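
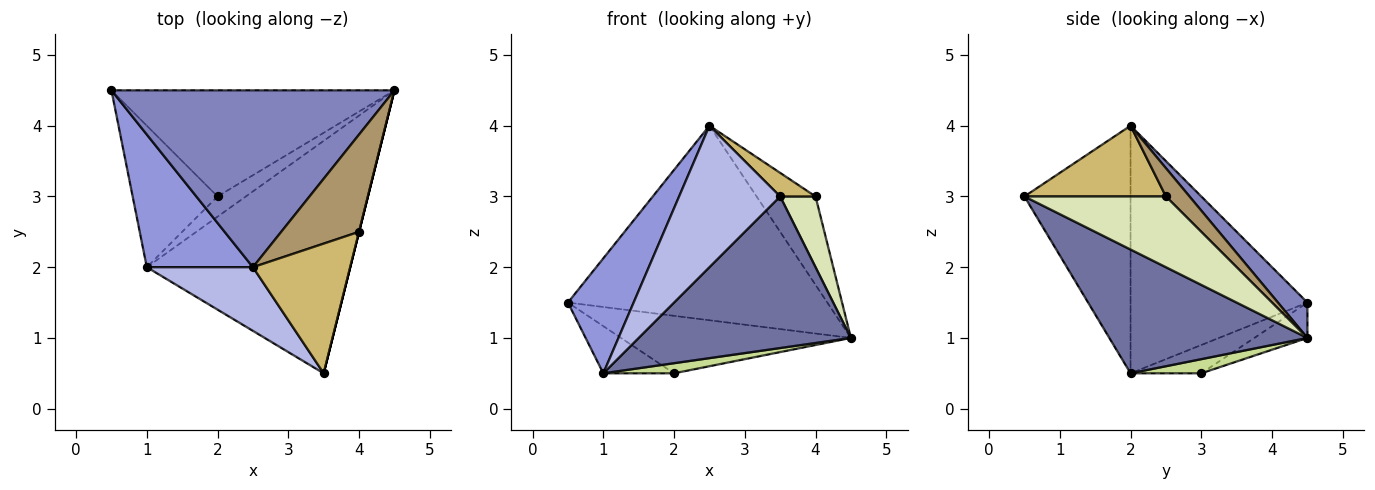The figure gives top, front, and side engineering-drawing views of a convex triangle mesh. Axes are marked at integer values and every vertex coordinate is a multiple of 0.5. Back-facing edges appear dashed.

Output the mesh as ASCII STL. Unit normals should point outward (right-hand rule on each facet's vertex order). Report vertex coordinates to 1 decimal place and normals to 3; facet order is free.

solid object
 facet normal 0.454 -0.487 -0.746
  outer loop
   vertex 1.0 2.0 0.5
   vertex 4.5 4.5 1.0
   vertex 3.5 0.5 3.0
  endloop
 endfacet
 facet normal 0.084 0.737 0.670
  outer loop
   vertex 2.5 2.0 4.0
   vertex 4.5 4.5 1.0
   vertex 0.5 4.5 1.5
  endloop
 endfacet
 facet normal -0.870 -0.323 0.373
  outer loop
   vertex 2.5 2.0 4.0
   vertex 0.5 4.5 1.5
   vertex 1.0 2.0 0.5
  endloop
 endfacet
 facet normal -0.692 -0.659 0.296
  outer loop
   vertex 2.5 2.0 4.0
   vertex 1.0 2.0 0.5
   vertex 3.5 0.5 3.0
  endloop
 endfacet
 facet normal -0.109 0.473 -0.874
  outer loop
   vertex 2.0 3.0 0.5
   vertex 0.5 4.5 1.5
   vertex 4.5 4.5 1.0
  endloop
 endfacet
 facet normal -0.302 0.302 -0.905
  outer loop
   vertex 2.0 3.0 0.5
   vertex 1.0 2.0 0.5
   vertex 0.5 4.5 1.5
  endloop
 endfacet
 facet normal 0.408 -0.408 -0.816
  outer loop
   vertex 2.0 3.0 0.5
   vertex 4.5 4.5 1.0
   vertex 1.0 2.0 0.5
  endloop
 endfacet
 facet normal 0.970 -0.243 0.000
  outer loop
   vertex 4.0 2.5 3.0
   vertex 3.5 0.5 3.0
   vertex 4.5 4.5 1.0
  endloop
 endfacet
 facet normal 0.260 0.650 0.715
  outer loop
   vertex 4.0 2.5 3.0
   vertex 4.5 4.5 1.0
   vertex 2.5 2.0 4.0
  endloop
 endfacet
 facet normal 0.582 -0.145 0.800
  outer loop
   vertex 4.0 2.5 3.0
   vertex 2.5 2.0 4.0
   vertex 3.5 0.5 3.0
  endloop
 endfacet
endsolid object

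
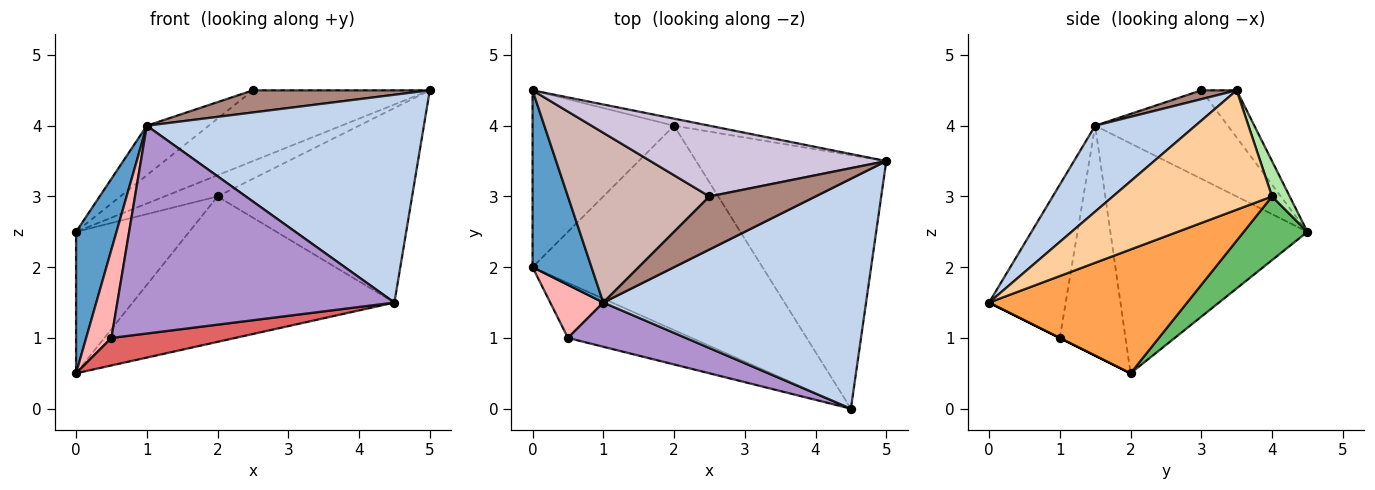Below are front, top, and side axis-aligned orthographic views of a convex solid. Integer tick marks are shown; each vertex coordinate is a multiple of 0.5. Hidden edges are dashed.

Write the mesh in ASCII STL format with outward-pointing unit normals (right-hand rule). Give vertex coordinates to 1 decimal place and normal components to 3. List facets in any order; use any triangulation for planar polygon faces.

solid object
 facet normal -0.950 -0.195 0.244
  outer loop
   vertex 1.0 1.5 4.0
   vertex 0.0 4.5 2.5
   vertex 0.0 2.0 0.5
  endloop
 endfacet
 facet normal 0.236 -0.652 0.721
  outer loop
   vertex 1.0 1.5 4.0
   vertex 4.5 0.0 1.5
   vertex 5.0 3.5 4.5
  endloop
 endfacet
 facet normal 0.402 0.531 -0.746
  outer loop
   vertex 2.0 4.0 3.0
   vertex 4.5 0.0 1.5
   vertex 0.0 2.0 0.5
  endloop
 endfacet
 facet normal 0.446 0.545 -0.710
  outer loop
   vertex 2.0 4.0 3.0
   vertex 5.0 3.5 4.5
   vertex 4.5 0.0 1.5
  endloop
 endfacet
 facet normal 0.332 0.589 -0.737
  outer loop
   vertex 2.0 4.0 3.0
   vertex 0.0 2.0 0.5
   vertex 0.0 4.5 2.5
  endloop
 endfacet
 facet normal 0.302 0.905 -0.302
  outer loop
   vertex 2.0 4.0 3.0
   vertex 0.0 4.5 2.5
   vertex 5.0 3.5 4.5
  endloop
 endfacet
 facet normal 0.000 -0.447 -0.894
  outer loop
   vertex 0.5 1.0 1.0
   vertex 0.0 2.0 0.5
   vertex 4.5 0.0 1.5
  endloop
 endfacet
 facet normal -0.912 -0.351 0.211
  outer loop
   vertex 0.5 1.0 1.0
   vertex 1.0 1.5 4.0
   vertex 0.0 2.0 0.5
  endloop
 endfacet
 facet normal -0.261 -0.944 0.201
  outer loop
   vertex 0.5 1.0 1.0
   vertex 4.5 0.0 1.5
   vertex 1.0 1.5 4.0
  endloop
 endfacet
 facet normal -0.140 0.700 0.700
  outer loop
   vertex 2.5 3.0 4.5
   vertex 5.0 3.5 4.5
   vertex 0.0 4.5 2.5
  endloop
 endfacet
 facet normal 0.077 -0.383 0.920
  outer loop
   vertex 2.5 3.0 4.5
   vertex 1.0 1.5 4.0
   vertex 5.0 3.5 4.5
  endloop
 endfacet
 facet normal -0.514 0.240 0.823
  outer loop
   vertex 2.5 3.0 4.5
   vertex 0.0 4.5 2.5
   vertex 1.0 1.5 4.0
  endloop
 endfacet
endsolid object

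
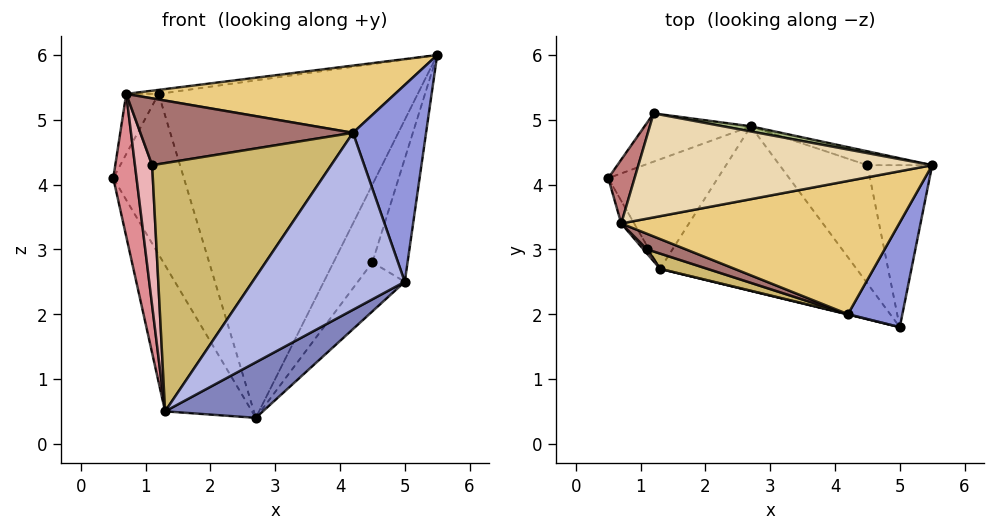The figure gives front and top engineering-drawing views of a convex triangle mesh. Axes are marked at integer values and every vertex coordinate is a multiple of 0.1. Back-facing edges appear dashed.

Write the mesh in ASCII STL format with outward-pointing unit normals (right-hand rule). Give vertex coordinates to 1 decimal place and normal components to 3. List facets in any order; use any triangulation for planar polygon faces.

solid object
 facet normal -0.793 0.488 -0.366
  outer loop
   vertex 1.3 2.7 0.5
   vertex 0.5 4.1 4.1
   vertex 2.7 4.9 0.4
  endloop
 endfacet
 facet normal 0.398 -0.293 -0.869
  outer loop
   vertex 1.3 2.7 0.5
   vertex 2.7 4.9 0.4
   vertex 5.0 1.8 2.5
  endloop
 endfacet
 facet normal 0.749 -0.585 0.311
  outer loop
   vertex 4.2 2.0 4.8
   vertex 5.0 1.8 2.5
   vertex 5.5 4.3 6.0
  endloop
 endfacet
 facet normal -0.237 -0.971 0.002
  outer loop
   vertex 4.2 2.0 4.8
   vertex 1.3 2.7 0.5
   vertex 5.0 1.8 2.5
  endloop
 endfacet
 facet normal -0.640 0.736 -0.221
  outer loop
   vertex 1.2 5.1 5.4
   vertex 2.7 4.9 0.4
   vertex 0.5 4.1 4.1
  endloop
 endfacet
 facet normal 0.181 0.983 0.015
  outer loop
   vertex 1.2 5.1 5.4
   vertex 5.5 4.3 6.0
   vertex 2.7 4.9 0.4
  endloop
 endfacet
 facet normal 0.931 0.221 -0.291
  outer loop
   vertex 4.5 4.3 2.8
   vertex 5.5 4.3 6.0
   vertex 5.0 1.8 2.5
  endloop
 endfacet
 facet normal 0.490 0.858 -0.153
  outer loop
   vertex 4.5 4.3 2.8
   vertex 2.7 4.9 0.4
   vertex 5.5 4.3 6.0
  endloop
 endfacet
 facet normal 0.806 0.227 -0.547
  outer loop
   vertex 4.5 4.3 2.8
   vertex 5.0 1.8 2.5
   vertex 2.7 4.9 0.4
  endloop
 endfacet
 facet normal -0.315 -0.947 0.058
  outer loop
   vertex 1.1 3.0 4.3
   vertex 1.3 2.7 0.5
   vertex 4.2 2.0 4.8
  endloop
 endfacet
 facet normal -0.027 -0.450 0.892
  outer loop
   vertex 0.7 3.4 5.4
   vertex 4.2 2.0 4.8
   vertex 5.5 4.3 6.0
  endloop
 endfacet
 facet normal -0.131 0.039 0.991
  outer loop
   vertex 0.7 3.4 5.4
   vertex 5.5 4.3 6.0
   vertex 1.2 5.1 5.4
  endloop
 endfacet
 facet normal -0.331 -0.919 0.214
  outer loop
   vertex 0.7 3.4 5.4
   vertex 1.1 3.0 4.3
   vertex 4.2 2.0 4.8
  endloop
 endfacet
 facet normal -0.919 0.270 0.287
  outer loop
   vertex 0.7 3.4 5.4
   vertex 1.2 5.1 5.4
   vertex 0.5 4.1 4.1
  endloop
 endfacet
 facet normal -0.925 -0.375 -0.060
  outer loop
   vertex 0.7 3.4 5.4
   vertex 0.5 4.1 4.1
   vertex 1.3 2.7 0.5
  endloop
 endfacet
 facet normal -0.675 -0.737 0.023
  outer loop
   vertex 0.7 3.4 5.4
   vertex 1.3 2.7 0.5
   vertex 1.1 3.0 4.3
  endloop
 endfacet
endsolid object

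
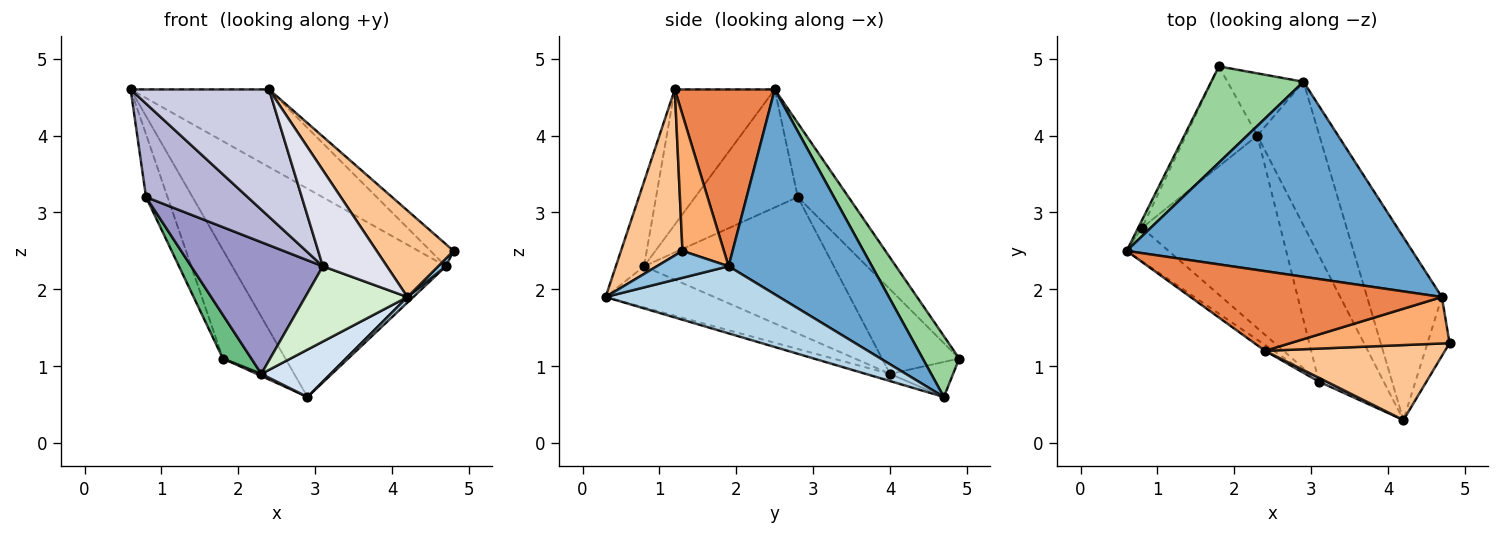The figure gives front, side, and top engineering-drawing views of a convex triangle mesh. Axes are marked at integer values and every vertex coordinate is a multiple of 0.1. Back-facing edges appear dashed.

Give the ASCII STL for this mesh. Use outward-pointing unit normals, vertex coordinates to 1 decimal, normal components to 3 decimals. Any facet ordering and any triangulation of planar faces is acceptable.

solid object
 facet normal 0.440 0.656 0.614
  outer loop
   vertex 4.7 1.9 2.3
   vertex 2.9 4.7 0.6
   vertex 0.6 2.5 4.6
  endloop
 endfacet
 facet normal 0.770 -0.083 -0.633
  outer loop
   vertex 4.7 1.9 2.3
   vertex 4.8 1.3 2.5
   vertex 4.2 0.3 1.9
  endloop
 endfacet
 facet normal 0.668 -0.023 -0.744
  outer loop
   vertex 4.7 1.9 2.3
   vertex 4.2 0.3 1.9
   vertex 2.9 4.7 0.6
  endloop
 endfacet
 facet normal -0.109 -0.311 -0.944
  outer loop
   vertex 2.3 4.0 0.9
   vertex 2.9 4.7 0.6
   vertex 4.2 0.3 1.9
  endloop
 endfacet
 facet normal 0.450 0.623 0.640
  outer loop
   vertex 2.4 1.2 4.6
   vertex 4.7 1.9 2.3
   vertex 0.6 2.5 4.6
  endloop
 endfacet
 facet normal 0.611 0.340 0.715
  outer loop
   vertex 2.4 1.2 4.6
   vertex 4.8 1.3 2.5
   vertex 4.7 1.9 2.3
  endloop
 endfacet
 facet normal 0.517 -0.647 0.560
  outer loop
   vertex 2.4 1.2 4.6
   vertex 4.2 0.3 1.9
   vertex 4.8 1.3 2.5
  endloop
 endfacet
 facet normal -0.418 -0.031 -0.908
  outer loop
   vertex 1.8 4.9 1.1
   vertex 2.9 4.7 0.6
   vertex 2.3 4.0 0.9
  endloop
 endfacet
 facet normal -0.736 -0.271 -0.621
  outer loop
   vertex 1.8 4.9 1.1
   vertex 2.3 4.0 0.9
   vertex 0.8 2.8 3.2
  endloop
 endfacet
 facet normal 0.401 0.686 0.608
  outer loop
   vertex 1.8 4.9 1.1
   vertex 0.6 2.5 4.6
   vertex 2.9 4.7 0.6
  endloop
 endfacet
 facet normal -0.920 0.390 -0.048
  outer loop
   vertex 1.8 4.9 1.1
   vertex 0.8 2.8 3.2
   vertex 0.6 2.5 4.6
  endloop
 endfacet
 facet normal -0.479 -0.450 -0.754
  outer loop
   vertex 3.1 0.8 2.3
   vertex 2.3 4.0 0.9
   vertex 4.2 0.3 1.9
  endloop
 endfacet
 facet normal -0.631 -0.438 -0.640
  outer loop
   vertex 3.1 0.8 2.3
   vertex 0.8 2.8 3.2
   vertex 2.3 4.0 0.9
  endloop
 endfacet
 facet normal -0.689 -0.682 -0.245
  outer loop
   vertex 3.1 0.8 2.3
   vertex 0.6 2.5 4.6
   vertex 0.8 2.8 3.2
  endloop
 endfacet
 facet normal -0.585 -0.810 -0.037
  outer loop
   vertex 3.1 0.8 2.3
   vertex 2.4 1.2 4.6
   vertex 0.6 2.5 4.6
  endloop
 endfacet
 facet normal -0.402 -0.915 0.037
  outer loop
   vertex 3.1 0.8 2.3
   vertex 4.2 0.3 1.9
   vertex 2.4 1.2 4.6
  endloop
 endfacet
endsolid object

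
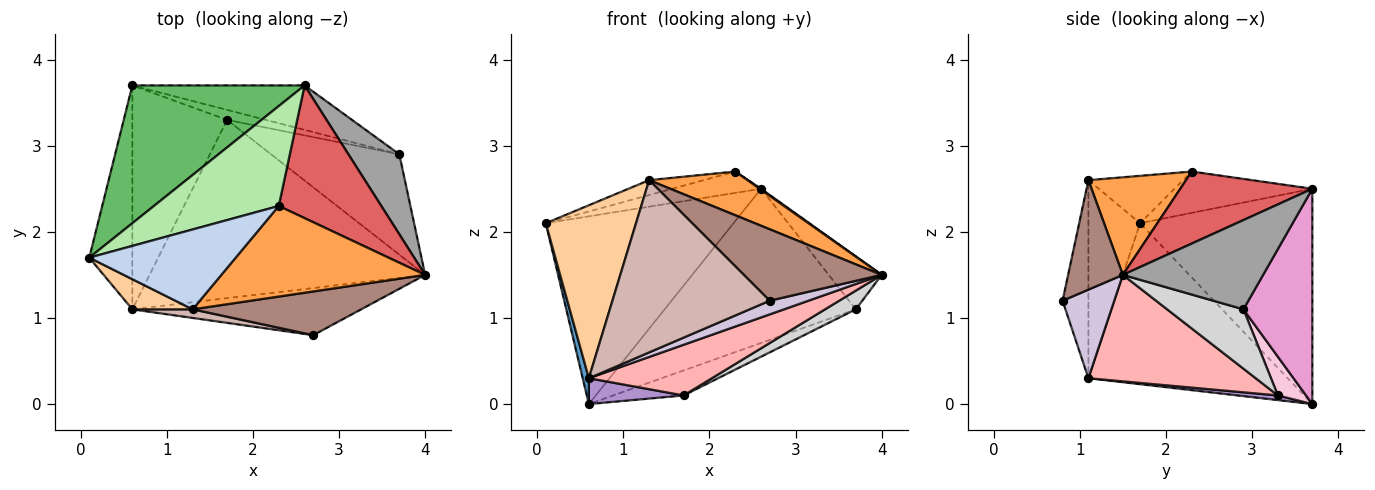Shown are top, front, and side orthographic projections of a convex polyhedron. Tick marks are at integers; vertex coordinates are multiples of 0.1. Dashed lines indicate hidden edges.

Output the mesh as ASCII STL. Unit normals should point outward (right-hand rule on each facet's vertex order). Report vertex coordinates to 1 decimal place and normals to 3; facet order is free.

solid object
 facet normal -0.966 -0.030 -0.258
  outer loop
   vertex 0.6 1.1 0.3
   vertex 0.1 1.7 2.1
   vertex 0.6 3.7 0.0
  endloop
 endfacet
 facet normal -0.303 0.175 0.937
  outer loop
   vertex 1.3 1.1 2.6
   vertex 2.3 2.3 2.7
   vertex 0.1 1.7 2.1
  endloop
 endfacet
 facet normal 0.396 -0.399 0.827
  outer loop
   vertex 1.3 1.1 2.6
   vertex 4.0 1.5 1.5
   vertex 2.3 2.3 2.7
  endloop
 endfacet
 facet normal -0.491 -0.858 0.150
  outer loop
   vertex 1.3 1.1 2.6
   vertex 0.1 1.7 2.1
   vertex 0.6 1.1 0.3
  endloop
 endfacet
 facet normal -0.595 0.648 0.476
  outer loop
   vertex 2.6 3.7 2.5
   vertex 0.6 3.7 0.0
   vertex 0.1 1.7 2.1
  endloop
 endfacet
 facet normal -0.308 0.199 0.930
  outer loop
   vertex 2.6 3.7 2.5
   vertex 0.1 1.7 2.1
   vertex 2.3 2.3 2.7
  endloop
 endfacet
 facet normal 0.575 -0.006 0.818
  outer loop
   vertex 2.6 3.7 2.5
   vertex 2.3 2.3 2.7
   vertex 4.0 1.5 1.5
  endloop
 endfacet
 facet normal 0.348 -0.256 -0.902
  outer loop
   vertex 1.7 3.3 0.1
   vertex 4.0 1.5 1.5
   vertex 0.6 1.1 0.3
  endloop
 endfacet
 facet normal 0.049 -0.114 -0.992
  outer loop
   vertex 1.7 3.3 0.1
   vertex 0.6 1.1 0.3
   vertex 0.6 3.7 0.0
  endloop
 endfacet
 facet normal 0.348 -0.261 -0.900
  outer loop
   vertex 2.7 0.8 1.2
   vertex 0.6 1.1 0.3
   vertex 4.0 1.5 1.5
  endloop
 endfacet
 facet normal 0.321 -0.808 0.494
  outer loop
   vertex 2.7 0.8 1.2
   vertex 4.0 1.5 1.5
   vertex 1.3 1.1 2.6
  endloop
 endfacet
 facet normal -0.162 -0.986 0.049
  outer loop
   vertex 2.7 0.8 1.2
   vertex 1.3 1.1 2.6
   vertex 0.6 1.1 0.3
  endloop
 endfacet
 facet normal 0.327 0.908 -0.262
  outer loop
   vertex 3.7 2.9 1.1
   vertex 0.6 3.7 0.0
   vertex 2.6 3.7 2.5
  endloop
 endfacet
 facet normal 0.348 0.870 -0.348
  outer loop
   vertex 3.7 2.9 1.1
   vertex 1.7 3.3 0.1
   vertex 0.6 3.7 0.0
  endloop
 endfacet
 facet normal 0.826 0.311 0.471
  outer loop
   vertex 3.7 2.9 1.1
   vertex 2.6 3.7 2.5
   vertex 4.0 1.5 1.5
  endloop
 endfacet
 facet normal 0.414 -0.167 -0.895
  outer loop
   vertex 3.7 2.9 1.1
   vertex 4.0 1.5 1.5
   vertex 1.7 3.3 0.1
  endloop
 endfacet
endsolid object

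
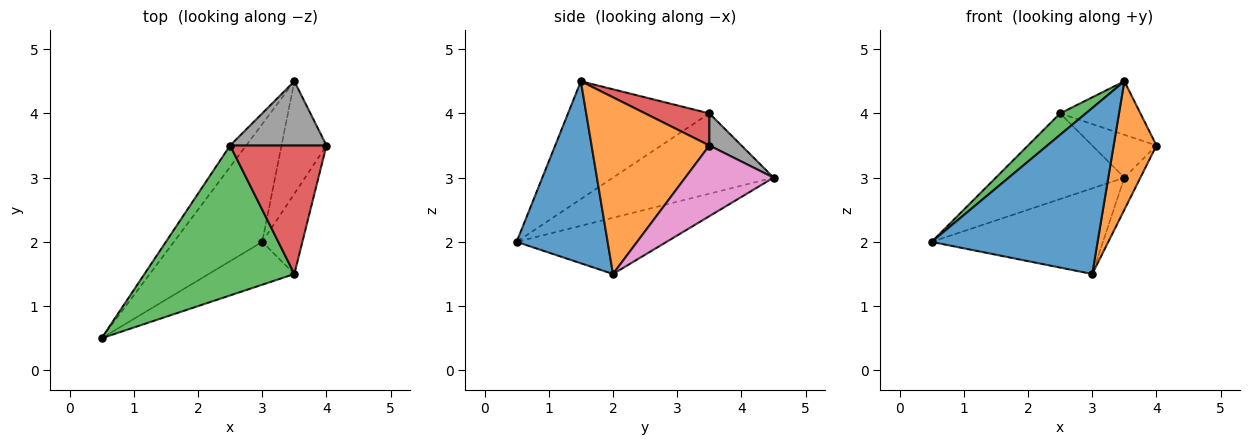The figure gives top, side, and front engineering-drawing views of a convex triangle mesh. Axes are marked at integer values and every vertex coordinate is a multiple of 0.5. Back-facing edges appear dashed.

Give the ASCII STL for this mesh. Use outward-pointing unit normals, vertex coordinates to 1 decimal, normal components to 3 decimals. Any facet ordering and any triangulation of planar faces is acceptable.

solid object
 facet normal 0.469 -0.855 -0.221
  outer loop
   vertex 3.0 2.0 1.5
   vertex 3.5 1.5 4.5
   vertex 0.5 0.5 2.0
  endloop
 endfacet
 facet normal 0.919 -0.334 -0.209
  outer loop
   vertex 3.0 2.0 1.5
   vertex 4.0 3.5 3.5
   vertex 3.5 1.5 4.5
  endloop
 endfacet
 facet normal -0.614 -0.112 0.781
  outer loop
   vertex 2.5 3.5 4.0
   vertex 0.5 0.5 2.0
   vertex 3.5 1.5 4.5
  endloop
 endfacet
 facet normal 0.294 0.368 0.882
  outer loop
   vertex 2.5 3.5 4.0
   vertex 3.5 1.5 4.5
   vertex 4.0 3.5 3.5
  endloop
 endfacet
 facet normal -0.458 0.523 -0.719
  outer loop
   vertex 3.5 4.5 3.0
   vertex 3.0 2.0 1.5
   vertex 0.5 0.5 2.0
  endloop
 endfacet
 facet normal -0.772 0.617 -0.154
  outer loop
   vertex 3.5 4.5 3.0
   vertex 0.5 0.5 2.0
   vertex 2.5 3.5 4.0
  endloop
 endfacet
 facet normal 0.834 0.152 -0.531
  outer loop
   vertex 3.5 4.5 3.0
   vertex 4.0 3.5 3.5
   vertex 3.0 2.0 1.5
  endloop
 endfacet
 facet normal 0.267 0.535 0.802
  outer loop
   vertex 3.5 4.5 3.0
   vertex 2.5 3.5 4.0
   vertex 4.0 3.5 3.5
  endloop
 endfacet
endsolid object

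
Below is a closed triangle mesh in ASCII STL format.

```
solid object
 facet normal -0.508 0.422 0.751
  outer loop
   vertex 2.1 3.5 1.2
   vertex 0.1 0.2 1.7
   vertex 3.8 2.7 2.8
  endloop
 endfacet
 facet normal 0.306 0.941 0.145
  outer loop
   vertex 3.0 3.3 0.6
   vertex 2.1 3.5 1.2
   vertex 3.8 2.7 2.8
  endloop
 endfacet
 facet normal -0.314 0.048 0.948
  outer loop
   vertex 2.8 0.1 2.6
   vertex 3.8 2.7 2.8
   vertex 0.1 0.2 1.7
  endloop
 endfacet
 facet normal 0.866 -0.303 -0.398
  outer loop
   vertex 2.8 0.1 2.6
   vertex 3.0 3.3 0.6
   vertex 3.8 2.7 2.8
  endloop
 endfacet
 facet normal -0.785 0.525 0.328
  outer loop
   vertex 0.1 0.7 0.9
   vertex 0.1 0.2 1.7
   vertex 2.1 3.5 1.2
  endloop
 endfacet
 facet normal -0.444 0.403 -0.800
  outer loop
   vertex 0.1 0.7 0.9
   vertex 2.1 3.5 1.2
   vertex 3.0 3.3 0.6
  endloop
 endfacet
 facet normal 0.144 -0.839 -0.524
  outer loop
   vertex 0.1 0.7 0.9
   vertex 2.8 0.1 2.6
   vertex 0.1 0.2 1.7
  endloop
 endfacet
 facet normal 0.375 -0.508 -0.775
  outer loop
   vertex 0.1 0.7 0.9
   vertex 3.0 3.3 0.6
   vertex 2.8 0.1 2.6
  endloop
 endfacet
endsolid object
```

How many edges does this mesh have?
12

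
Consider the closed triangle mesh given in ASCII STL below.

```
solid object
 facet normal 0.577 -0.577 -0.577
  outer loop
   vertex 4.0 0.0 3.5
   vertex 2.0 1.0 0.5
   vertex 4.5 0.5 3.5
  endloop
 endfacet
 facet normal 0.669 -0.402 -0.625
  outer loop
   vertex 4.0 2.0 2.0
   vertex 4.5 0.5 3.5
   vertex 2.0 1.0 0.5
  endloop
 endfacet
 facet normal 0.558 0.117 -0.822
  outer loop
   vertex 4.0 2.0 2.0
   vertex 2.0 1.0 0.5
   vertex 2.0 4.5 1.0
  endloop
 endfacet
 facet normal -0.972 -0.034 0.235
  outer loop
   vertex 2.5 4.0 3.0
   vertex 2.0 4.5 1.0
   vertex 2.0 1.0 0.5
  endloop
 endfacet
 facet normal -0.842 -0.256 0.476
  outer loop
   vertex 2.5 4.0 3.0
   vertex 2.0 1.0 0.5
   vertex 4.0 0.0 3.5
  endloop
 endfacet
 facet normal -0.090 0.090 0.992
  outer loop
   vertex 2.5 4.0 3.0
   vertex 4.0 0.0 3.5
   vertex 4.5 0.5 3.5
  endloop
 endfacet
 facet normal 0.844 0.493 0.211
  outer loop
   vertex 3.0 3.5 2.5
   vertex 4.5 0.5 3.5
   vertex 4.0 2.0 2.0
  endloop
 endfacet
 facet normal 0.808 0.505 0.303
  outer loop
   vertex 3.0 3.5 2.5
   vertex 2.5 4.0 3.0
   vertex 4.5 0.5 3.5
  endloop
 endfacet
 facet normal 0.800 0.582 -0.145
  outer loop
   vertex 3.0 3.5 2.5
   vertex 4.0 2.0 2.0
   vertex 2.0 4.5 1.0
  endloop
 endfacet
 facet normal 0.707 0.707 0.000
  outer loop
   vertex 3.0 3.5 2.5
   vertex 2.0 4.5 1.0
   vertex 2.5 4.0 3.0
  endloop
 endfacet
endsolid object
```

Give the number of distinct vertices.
7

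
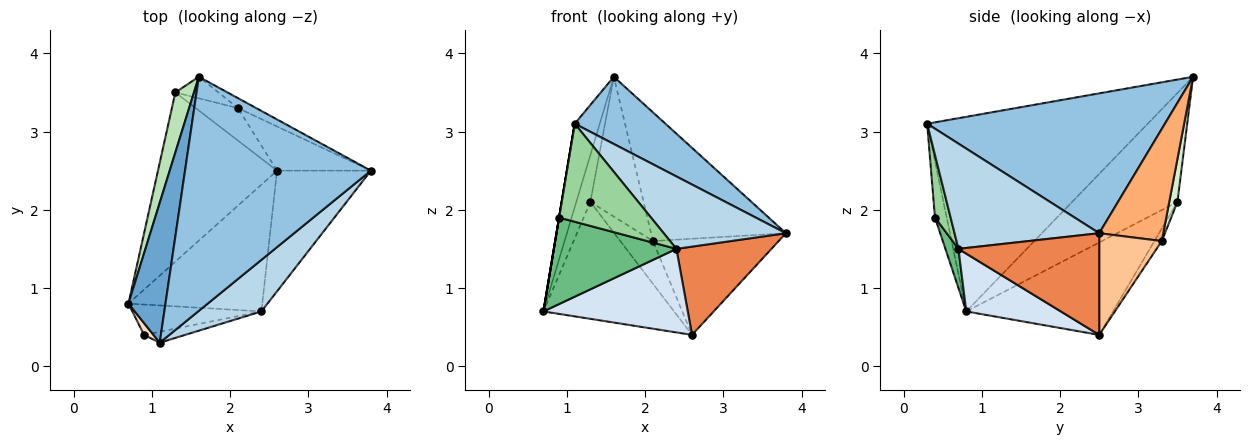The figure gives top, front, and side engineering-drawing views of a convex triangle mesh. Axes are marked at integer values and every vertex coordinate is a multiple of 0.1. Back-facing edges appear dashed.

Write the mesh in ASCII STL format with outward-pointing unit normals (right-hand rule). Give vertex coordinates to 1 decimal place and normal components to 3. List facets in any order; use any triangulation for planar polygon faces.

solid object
 facet normal -0.976 0.111 0.186
  outer loop
   vertex 1.1 0.3 3.1
   vertex 1.6 3.7 3.7
   vertex 0.7 0.8 0.7
  endloop
 endfacet
 facet normal 0.586 -0.224 0.779
  outer loop
   vertex 1.1 0.3 3.1
   vertex 3.8 2.5 1.7
   vertex 1.6 3.7 3.7
  endloop
 endfacet
 facet normal 0.694 -0.586 0.417
  outer loop
   vertex 2.4 0.7 1.5
   vertex 3.8 2.5 1.7
   vertex 1.1 0.3 3.1
  endloop
 endfacet
 facet normal 0.339 -0.518 -0.785
  outer loop
   vertex 2.4 0.7 1.5
   vertex 0.7 0.8 0.7
   vertex 2.6 2.5 0.4
  endloop
 endfacet
 facet normal 0.658 -0.444 -0.608
  outer loop
   vertex 2.4 0.7 1.5
   vertex 2.6 2.5 0.4
   vertex 3.8 2.5 1.7
  endloop
 endfacet
 facet normal 0.428 0.901 -0.070
  outer loop
   vertex 2.1 3.3 1.6
   vertex 1.6 3.7 3.7
   vertex 3.8 2.5 1.7
  endloop
 endfacet
 facet normal 0.412 0.828 -0.380
  outer loop
   vertex 2.1 3.3 1.6
   vertex 3.8 2.5 1.7
   vertex 2.6 2.5 0.4
  endloop
 endfacet
 facet normal -0.986 0.000 0.164
  outer loop
   vertex 0.9 0.4 1.9
   vertex 1.1 0.3 3.1
   vertex 0.7 0.8 0.7
  endloop
 endfacet
 facet normal 0.100 -0.939 -0.330
  outer loop
   vertex 0.9 0.4 1.9
   vertex 0.7 0.8 0.7
   vertex 2.4 0.7 1.5
  endloop
 endfacet
 facet normal 0.167 -0.980 -0.109
  outer loop
   vertex 0.9 0.4 1.9
   vertex 2.4 0.7 1.5
   vertex 1.1 0.3 3.1
  endloop
 endfacet
 facet normal -0.977 0.131 0.167
  outer loop
   vertex 1.3 3.5 2.1
   vertex 0.7 0.8 0.7
   vertex 1.6 3.7 3.7
  endloop
 endfacet
 facet normal 0.150 0.977 -0.150
  outer loop
   vertex 1.3 3.5 2.1
   vertex 1.6 3.7 3.7
   vertex 2.1 3.3 1.6
  endloop
 endfacet
 facet normal -0.538 0.479 -0.693
  outer loop
   vertex 1.3 3.5 2.1
   vertex 2.6 2.5 0.4
   vertex 0.7 0.8 0.7
  endloop
 endfacet
 facet normal -0.177 0.783 -0.596
  outer loop
   vertex 1.3 3.5 2.1
   vertex 2.1 3.3 1.6
   vertex 2.6 2.5 0.4
  endloop
 endfacet
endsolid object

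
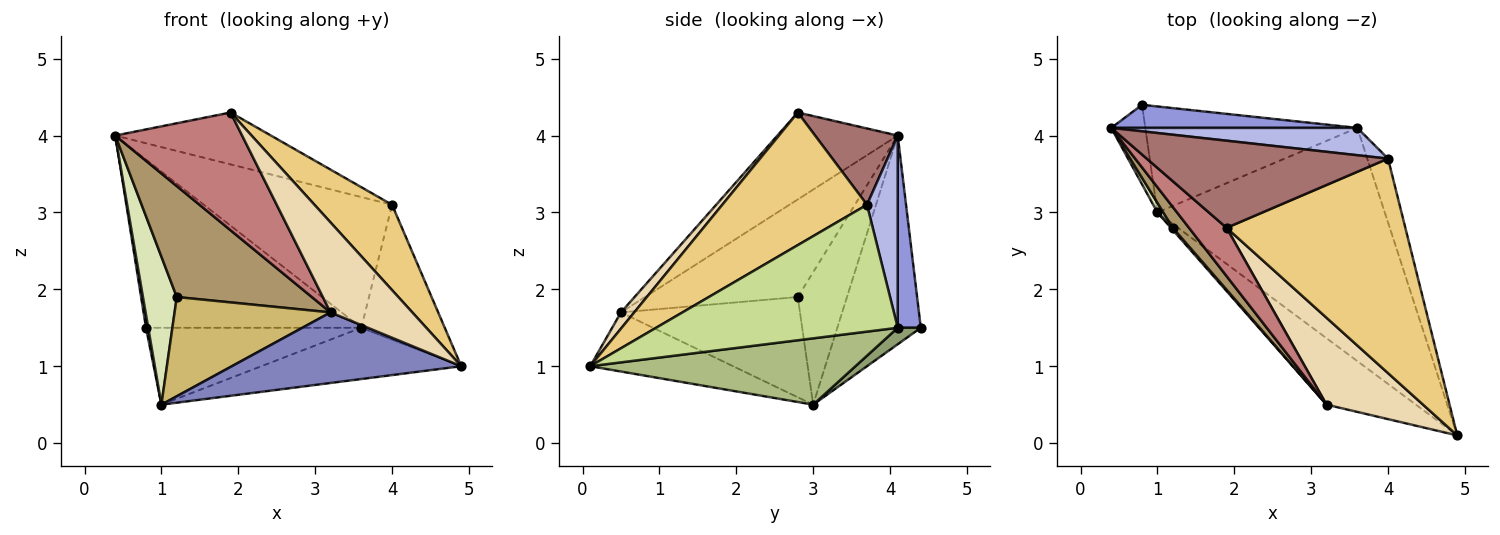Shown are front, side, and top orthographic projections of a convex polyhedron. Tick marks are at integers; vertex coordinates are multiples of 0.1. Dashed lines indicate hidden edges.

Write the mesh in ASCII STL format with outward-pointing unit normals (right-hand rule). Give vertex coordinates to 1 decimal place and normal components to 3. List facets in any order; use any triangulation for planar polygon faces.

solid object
 facet normal -0.987 -0.026 -0.161
  outer loop
   vertex 1.0 3.0 0.5
   vertex 0.4 4.1 4.0
   vertex 0.8 4.4 1.5
  endloop
 endfacet
 facet normal -0.413 -0.663 -0.624
  outer loop
   vertex 3.2 0.5 1.7
   vertex 1.0 3.0 0.5
   vertex 4.9 0.1 1.0
  endloop
 endfacet
 facet normal 0.106 0.985 0.135
  outer loop
   vertex 3.6 4.1 1.5
   vertex 0.8 4.4 1.5
   vertex 0.4 4.1 4.0
  endloop
 endfacet
 facet normal 0.158 0.967 0.202
  outer loop
   vertex 3.6 4.1 1.5
   vertex 0.4 4.1 4.0
   vertex 4.0 3.7 3.1
  endloop
 endfacet
 facet normal 0.063 0.586 -0.808
  outer loop
   vertex 3.6 4.1 1.5
   vertex 1.0 3.0 0.5
   vertex 0.8 4.4 1.5
  endloop
 endfacet
 facet normal 0.274 0.206 -0.939
  outer loop
   vertex 3.6 4.1 1.5
   vertex 4.9 0.1 1.0
   vertex 1.0 3.0 0.5
  endloop
 endfacet
 facet normal 0.934 0.323 -0.153
  outer loop
   vertex 3.6 4.1 1.5
   vertex 4.0 3.7 3.1
   vertex 4.9 0.1 1.0
  endloop
 endfacet
 facet normal -0.823 -0.566 0.037
  outer loop
   vertex 1.2 2.8 1.9
   vertex 0.4 4.1 4.0
   vertex 1.0 3.0 0.5
  endloop
 endfacet
 facet normal -0.743 -0.657 0.124
  outer loop
   vertex 1.2 2.8 1.9
   vertex 3.2 0.5 1.7
   vertex 0.4 4.1 4.0
  endloop
 endfacet
 facet normal -0.754 -0.657 0.014
  outer loop
   vertex 1.2 2.8 1.9
   vertex 1.0 3.0 0.5
   vertex 3.2 0.5 1.7
  endloop
 endfacet
 facet normal 0.568 -0.304 0.765
  outer loop
   vertex 1.9 2.8 4.3
   vertex 4.9 0.1 1.0
   vertex 4.0 3.7 3.1
  endloop
 endfacet
 facet normal 0.116 -0.714 0.690
  outer loop
   vertex 1.9 2.8 4.3
   vertex 3.2 0.5 1.7
   vertex 4.9 0.1 1.0
  endloop
 endfacet
 facet normal 0.262 0.494 0.829
  outer loop
   vertex 1.9 2.8 4.3
   vertex 4.0 3.7 3.1
   vertex 0.4 4.1 4.0
  endloop
 endfacet
 facet normal -0.660 -0.695 0.285
  outer loop
   vertex 1.9 2.8 4.3
   vertex 0.4 4.1 4.0
   vertex 3.2 0.5 1.7
  endloop
 endfacet
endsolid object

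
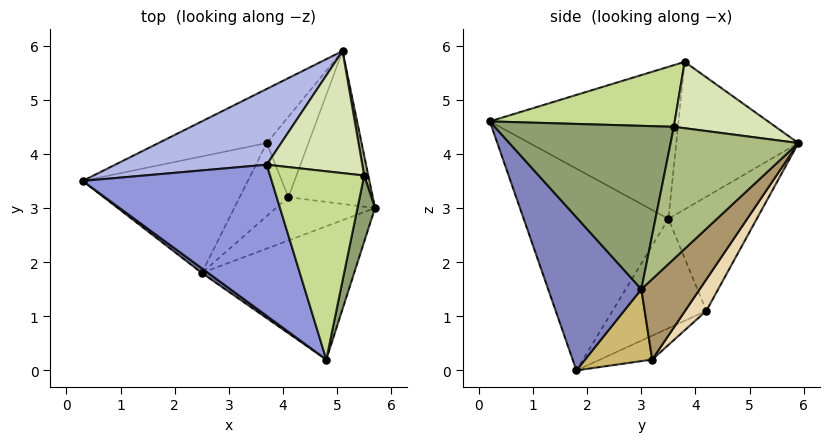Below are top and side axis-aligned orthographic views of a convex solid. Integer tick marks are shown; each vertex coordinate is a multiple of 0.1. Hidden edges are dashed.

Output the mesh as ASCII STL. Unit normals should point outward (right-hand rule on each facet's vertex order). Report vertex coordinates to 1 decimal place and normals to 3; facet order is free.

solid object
 facet normal -0.596 -0.803 0.019
  outer loop
   vertex 2.5 1.8 0.0
   vertex 4.8 0.2 4.6
   vertex 0.3 3.5 2.8
  endloop
 endfacet
 facet normal 0.499 -0.710 -0.497
  outer loop
   vertex 2.5 1.8 0.0
   vertex 5.7 3.0 1.5
   vertex 4.8 0.2 4.6
  endloop
 endfacet
 facet normal -0.576 -0.395 0.716
  outer loop
   vertex 3.7 3.8 5.7
   vertex 0.3 3.5 2.8
   vertex 4.8 0.2 4.6
  endloop
 endfacet
 facet normal -0.499 0.699 0.513
  outer loop
   vertex 3.7 3.8 5.7
   vertex 5.1 5.9 4.2
   vertex 0.3 3.5 2.8
  endloop
 endfacet
 facet normal 0.975 -0.198 0.104
  outer loop
   vertex 5.5 3.6 4.5
   vertex 4.8 0.2 4.6
   vertex 5.7 3.0 1.5
  endloop
 endfacet
 facet normal 0.984 0.175 0.031
  outer loop
   vertex 5.5 3.6 4.5
   vertex 5.7 3.0 1.5
   vertex 5.1 5.9 4.2
  endloop
 endfacet
 facet normal 0.546 -0.088 0.833
  outer loop
   vertex 5.5 3.6 4.5
   vertex 3.7 3.8 5.7
   vertex 4.8 0.2 4.6
  endloop
 endfacet
 facet normal 0.559 0.202 0.804
  outer loop
   vertex 5.5 3.6 4.5
   vertex 5.1 5.9 4.2
   vertex 3.7 3.8 5.7
  endloop
 endfacet
 facet normal 0.535 0.632 -0.561
  outer loop
   vertex 4.1 3.2 0.2
   vertex 5.1 5.9 4.2
   vertex 5.7 3.0 1.5
  endloop
 endfacet
 facet normal 0.514 -0.486 -0.707
  outer loop
   vertex 4.1 3.2 0.2
   vertex 5.7 3.0 1.5
   vertex 2.5 1.8 0.0
  endloop
 endfacet
 facet normal -0.345 0.880 -0.327
  outer loop
   vertex 3.7 4.2 1.1
   vertex 0.3 3.5 2.8
   vertex 5.1 5.9 4.2
  endloop
 endfacet
 facet normal 0.435 0.692 -0.576
  outer loop
   vertex 3.7 4.2 1.1
   vertex 5.1 5.9 4.2
   vertex 4.1 3.2 0.2
  endloop
 endfacet
 facet normal -0.461 0.550 -0.696
  outer loop
   vertex 3.7 4.2 1.1
   vertex 2.5 1.8 0.0
   vertex 0.3 3.5 2.8
  endloop
 endfacet
 facet normal -0.372 0.534 -0.759
  outer loop
   vertex 3.7 4.2 1.1
   vertex 4.1 3.2 0.2
   vertex 2.5 1.8 0.0
  endloop
 endfacet
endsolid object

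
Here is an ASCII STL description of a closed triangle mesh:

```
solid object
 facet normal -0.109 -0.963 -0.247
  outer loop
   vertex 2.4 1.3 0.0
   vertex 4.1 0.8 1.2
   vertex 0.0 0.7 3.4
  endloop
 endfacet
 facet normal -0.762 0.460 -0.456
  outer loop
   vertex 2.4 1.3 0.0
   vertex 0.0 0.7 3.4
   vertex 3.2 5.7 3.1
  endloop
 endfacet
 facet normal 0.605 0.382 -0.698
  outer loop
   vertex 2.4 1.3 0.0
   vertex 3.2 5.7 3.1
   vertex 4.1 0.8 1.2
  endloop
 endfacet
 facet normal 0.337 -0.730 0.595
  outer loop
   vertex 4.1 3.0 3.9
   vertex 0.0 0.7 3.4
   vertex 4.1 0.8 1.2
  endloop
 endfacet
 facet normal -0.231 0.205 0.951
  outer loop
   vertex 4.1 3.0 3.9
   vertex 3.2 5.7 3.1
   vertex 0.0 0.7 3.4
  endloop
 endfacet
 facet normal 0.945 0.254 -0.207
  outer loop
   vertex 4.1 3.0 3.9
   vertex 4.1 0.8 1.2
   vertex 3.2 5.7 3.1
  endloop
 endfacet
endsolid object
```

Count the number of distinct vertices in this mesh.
5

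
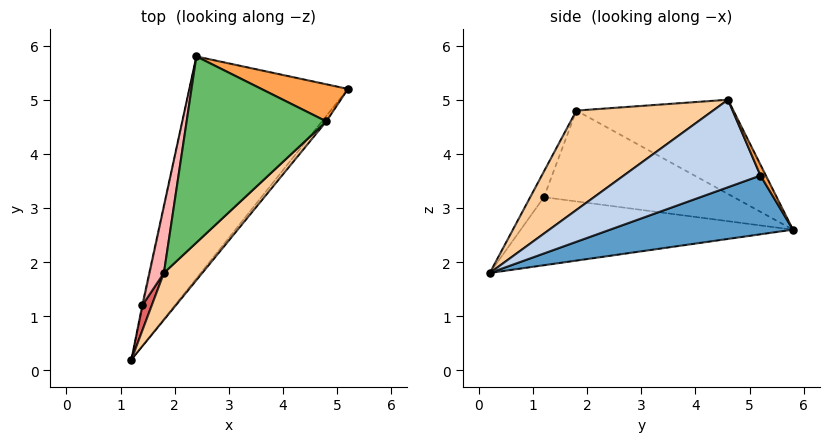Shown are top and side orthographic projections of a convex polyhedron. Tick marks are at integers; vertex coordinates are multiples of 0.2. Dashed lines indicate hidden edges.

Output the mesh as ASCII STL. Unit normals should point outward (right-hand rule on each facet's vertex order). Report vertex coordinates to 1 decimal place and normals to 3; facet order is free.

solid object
 facet normal 0.347 0.059 -0.936
  outer loop
   vertex 2.4 5.8 2.6
   vertex 5.2 5.2 3.6
   vertex 1.2 0.2 1.8
  endloop
 endfacet
 facet normal 0.787 -0.616 -0.039
  outer loop
   vertex 4.8 4.6 5.0
   vertex 1.2 0.2 1.8
   vertex 5.2 5.2 3.6
  endloop
 endfacet
 facet normal 0.051 0.913 0.406
  outer loop
   vertex 4.8 4.6 5.0
   vertex 5.2 5.2 3.6
   vertex 2.4 5.8 2.6
  endloop
 endfacet
 facet normal 0.651 -0.716 0.252
  outer loop
   vertex 1.8 1.8 4.8
   vertex 1.2 0.2 1.8
   vertex 4.8 4.6 5.0
  endloop
 endfacet
 facet normal -0.492 0.475 0.730
  outer loop
   vertex 1.8 1.8 4.8
   vertex 4.8 4.6 5.0
   vertex 2.4 5.8 2.6
  endloop
 endfacet
 facet normal -0.977 0.211 -0.011
  outer loop
   vertex 1.4 1.2 3.2
   vertex 2.4 5.8 2.6
   vertex 1.2 0.2 1.8
  endloop
 endfacet
 facet normal -0.900 -0.284 0.331
  outer loop
   vertex 1.4 1.2 3.2
   vertex 1.2 0.2 1.8
   vertex 1.8 1.8 4.8
  endloop
 endfacet
 facet normal -0.961 0.229 0.154
  outer loop
   vertex 1.4 1.2 3.2
   vertex 1.8 1.8 4.8
   vertex 2.4 5.8 2.6
  endloop
 endfacet
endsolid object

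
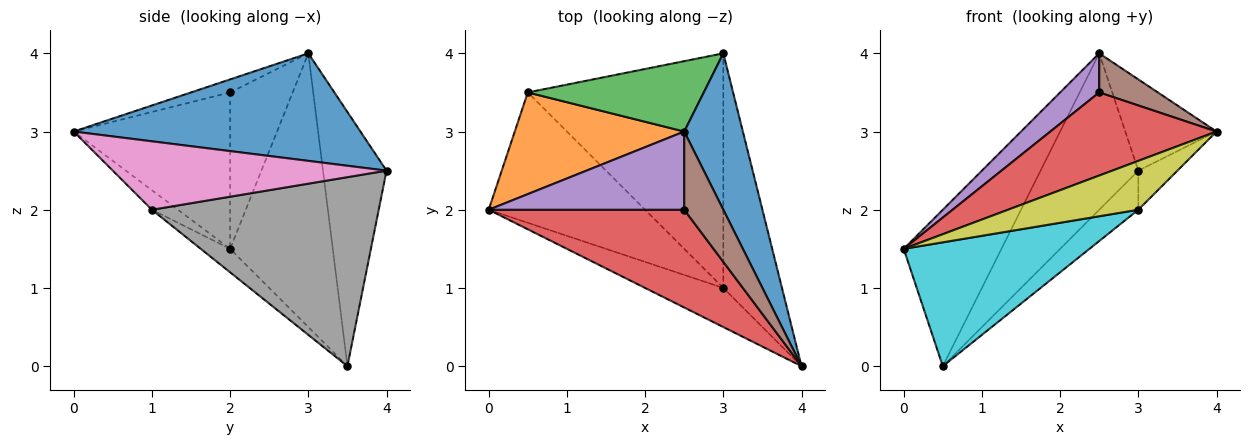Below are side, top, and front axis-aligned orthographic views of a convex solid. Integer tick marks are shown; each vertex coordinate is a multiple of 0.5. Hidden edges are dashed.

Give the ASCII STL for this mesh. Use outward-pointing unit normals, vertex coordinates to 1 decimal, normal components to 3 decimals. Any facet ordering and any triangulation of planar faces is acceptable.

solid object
 facet normal 0.846 0.269 0.461
  outer loop
   vertex 2.5 3.0 4.0
   vertex 4.0 0.0 3.0
   vertex 3.0 4.0 2.5
  endloop
 endfacet
 facet normal -0.661 0.629 0.409
  outer loop
   vertex 0.5 3.5 0.0
   vertex 0.0 2.0 1.5
   vertex 2.5 3.0 4.0
  endloop
 endfacet
 facet normal -0.510 0.784 0.353
  outer loop
   vertex 0.5 3.5 0.0
   vertex 2.5 3.0 4.0
   vertex 3.0 4.0 2.5
  endloop
 endfacet
 facet normal -0.520 -0.553 0.651
  outer loop
   vertex 2.5 2.0 3.5
   vertex 0.0 2.0 1.5
   vertex 4.0 0.0 3.0
  endloop
 endfacet
 facet normal -0.582 -0.364 0.727
  outer loop
   vertex 2.5 2.0 3.5
   vertex 2.5 3.0 4.0
   vertex 0.0 2.0 1.5
  endloop
 endfacet
 facet normal -0.286 -0.429 0.857
  outer loop
   vertex 2.5 2.0 3.5
   vertex 4.0 0.0 3.0
   vertex 2.5 3.0 4.0
  endloop
 endfacet
 facet normal 0.755 0.108 -0.647
  outer loop
   vertex 3.0 1.0 2.0
   vertex 3.0 4.0 2.5
   vertex 4.0 0.0 3.0
  endloop
 endfacet
 facet normal 0.690 0.119 -0.714
  outer loop
   vertex 3.0 1.0 2.0
   vertex 0.5 3.5 0.0
   vertex 3.0 4.0 2.5
  endloop
 endfacet
 facet normal -0.154 -0.772 -0.617
  outer loop
   vertex 3.0 1.0 2.0
   vertex 4.0 0.0 3.0
   vertex 0.0 2.0 1.5
  endloop
 endfacet
 facet normal -0.108 -0.685 -0.721
  outer loop
   vertex 3.0 1.0 2.0
   vertex 0.0 2.0 1.5
   vertex 0.5 3.5 0.0
  endloop
 endfacet
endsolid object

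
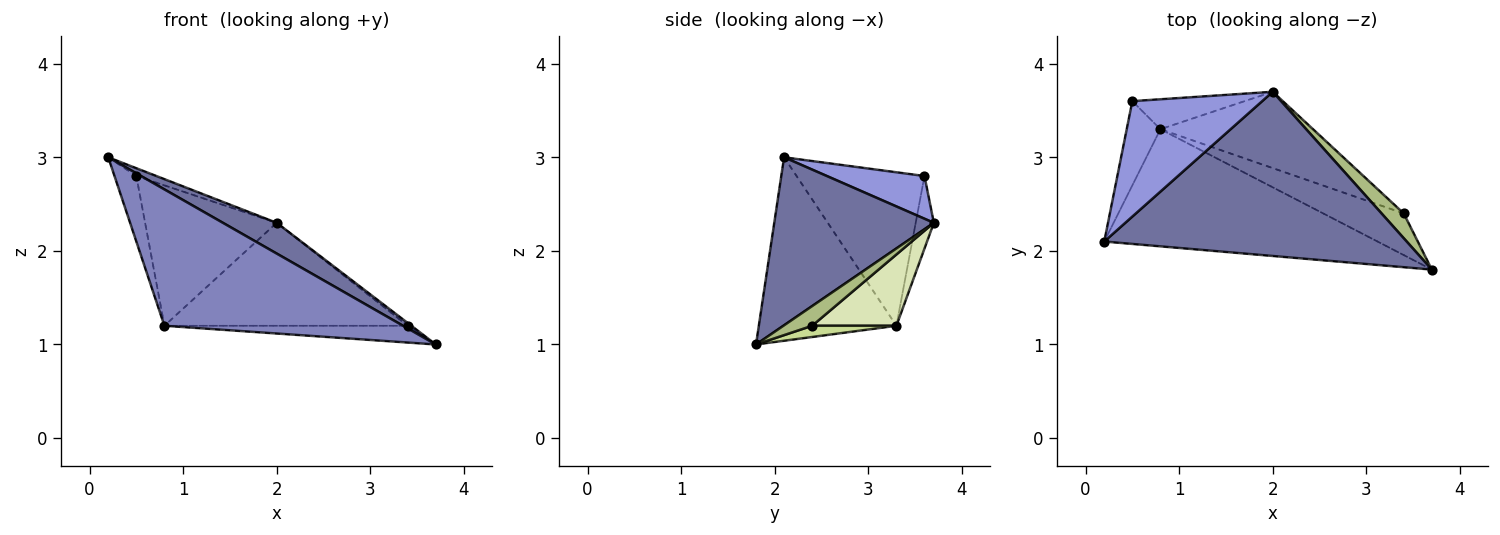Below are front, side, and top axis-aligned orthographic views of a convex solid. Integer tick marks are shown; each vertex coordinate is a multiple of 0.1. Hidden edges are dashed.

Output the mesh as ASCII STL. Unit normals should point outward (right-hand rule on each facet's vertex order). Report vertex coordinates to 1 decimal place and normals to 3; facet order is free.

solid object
 facet normal 0.479 -0.162 0.863
  outer loop
   vertex 2.0 3.7 2.3
   vertex 0.2 2.1 3.0
   vertex 3.7 1.8 1.0
  endloop
 endfacet
 facet normal -0.401 -0.695 -0.597
  outer loop
   vertex 0.8 3.3 1.2
   vertex 3.7 1.8 1.0
   vertex 0.2 2.1 3.0
  endloop
 endfacet
 facet normal 0.312 0.064 0.948
  outer loop
   vertex 0.5 3.6 2.8
   vertex 0.2 2.1 3.0
   vertex 2.0 3.7 2.3
  endloop
 endfacet
 facet normal -0.963 0.164 -0.211
  outer loop
   vertex 0.5 3.6 2.8
   vertex 0.8 3.3 1.2
   vertex 0.2 2.1 3.0
  endloop
 endfacet
 facet normal -0.134 0.969 -0.207
  outer loop
   vertex 0.5 3.6 2.8
   vertex 2.0 3.7 2.3
   vertex 0.8 3.3 1.2
  endloop
 endfacet
 facet normal 0.662 0.083 0.745
  outer loop
   vertex 3.4 2.4 1.2
   vertex 2.0 3.7 2.3
   vertex 3.7 1.8 1.0
  endloop
 endfacet
 facet normal 0.128 0.371 -0.920
  outer loop
   vertex 3.4 2.4 1.2
   vertex 3.7 1.8 1.0
   vertex 0.8 3.3 1.2
  endloop
 endfacet
 facet normal 0.268 0.774 -0.574
  outer loop
   vertex 3.4 2.4 1.2
   vertex 0.8 3.3 1.2
   vertex 2.0 3.7 2.3
  endloop
 endfacet
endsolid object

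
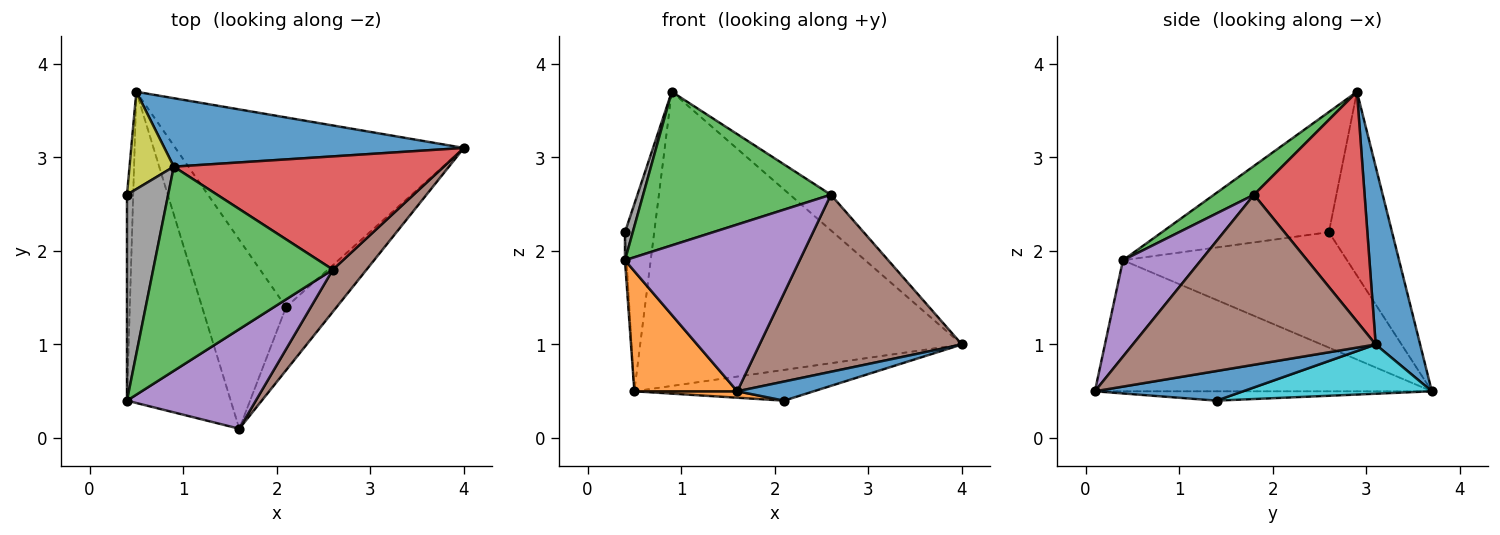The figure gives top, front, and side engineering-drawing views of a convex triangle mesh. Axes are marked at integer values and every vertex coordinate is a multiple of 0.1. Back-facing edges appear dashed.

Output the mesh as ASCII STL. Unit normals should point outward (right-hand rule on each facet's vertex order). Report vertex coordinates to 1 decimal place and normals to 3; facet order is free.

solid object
 facet normal 0.133 0.965 0.225
  outer loop
   vertex 0.9 2.9 3.7
   vertex 4.0 3.1 1.0
   vertex 0.5 3.7 0.5
  endloop
 endfacet
 facet normal -0.762 -0.233 -0.604
  outer loop
   vertex 1.6 0.1 0.5
   vertex 0.4 0.4 1.9
   vertex 0.5 3.7 0.5
  endloop
 endfacet
 facet normal 0.127 -0.596 0.793
  outer loop
   vertex 2.6 1.8 2.6
   vertex 0.9 2.9 3.7
   vertex 0.4 0.4 1.9
  endloop
 endfacet
 facet normal 0.630 0.233 0.741
  outer loop
   vertex 2.6 1.8 2.6
   vertex 4.0 3.1 1.0
   vertex 0.9 2.9 3.7
  endloop
 endfacet
 facet normal 0.358 -0.802 0.479
  outer loop
   vertex 2.6 1.8 2.6
   vertex 0.4 0.4 1.9
   vertex 1.6 0.1 0.5
  endloop
 endfacet
 facet normal 0.760 -0.633 0.151
  outer loop
   vertex 2.6 1.8 2.6
   vertex 1.6 0.1 0.5
   vertex 4.0 3.1 1.0
  endloop
 endfacet
 facet normal -0.999 0.007 -0.054
  outer loop
   vertex 0.4 2.6 2.2
   vertex 0.5 3.7 0.5
   vertex 0.4 0.4 1.9
  endloop
 endfacet
 facet normal -0.945 -0.044 0.324
  outer loop
   vertex 0.4 2.6 2.2
   vertex 0.4 0.4 1.9
   vertex 0.9 2.9 3.7
  endloop
 endfacet
 facet normal -0.887 0.410 0.213
  outer loop
   vertex 0.4 2.6 2.2
   vertex 0.9 2.9 3.7
   vertex 0.5 3.7 0.5
  endloop
 endfacet
 facet normal 0.166 0.158 -0.973
  outer loop
   vertex 2.1 1.4 0.4
   vertex 0.5 3.7 0.5
   vertex 4.0 3.1 1.0
  endloop
 endfacet
 facet normal 0.489 -0.252 -0.835
  outer loop
   vertex 2.1 1.4 0.4
   vertex 4.0 3.1 1.0
   vertex 1.6 0.1 0.5
  endloop
 endfacet
 facet normal -0.111 -0.034 -0.993
  outer loop
   vertex 2.1 1.4 0.4
   vertex 1.6 0.1 0.5
   vertex 0.5 3.7 0.5
  endloop
 endfacet
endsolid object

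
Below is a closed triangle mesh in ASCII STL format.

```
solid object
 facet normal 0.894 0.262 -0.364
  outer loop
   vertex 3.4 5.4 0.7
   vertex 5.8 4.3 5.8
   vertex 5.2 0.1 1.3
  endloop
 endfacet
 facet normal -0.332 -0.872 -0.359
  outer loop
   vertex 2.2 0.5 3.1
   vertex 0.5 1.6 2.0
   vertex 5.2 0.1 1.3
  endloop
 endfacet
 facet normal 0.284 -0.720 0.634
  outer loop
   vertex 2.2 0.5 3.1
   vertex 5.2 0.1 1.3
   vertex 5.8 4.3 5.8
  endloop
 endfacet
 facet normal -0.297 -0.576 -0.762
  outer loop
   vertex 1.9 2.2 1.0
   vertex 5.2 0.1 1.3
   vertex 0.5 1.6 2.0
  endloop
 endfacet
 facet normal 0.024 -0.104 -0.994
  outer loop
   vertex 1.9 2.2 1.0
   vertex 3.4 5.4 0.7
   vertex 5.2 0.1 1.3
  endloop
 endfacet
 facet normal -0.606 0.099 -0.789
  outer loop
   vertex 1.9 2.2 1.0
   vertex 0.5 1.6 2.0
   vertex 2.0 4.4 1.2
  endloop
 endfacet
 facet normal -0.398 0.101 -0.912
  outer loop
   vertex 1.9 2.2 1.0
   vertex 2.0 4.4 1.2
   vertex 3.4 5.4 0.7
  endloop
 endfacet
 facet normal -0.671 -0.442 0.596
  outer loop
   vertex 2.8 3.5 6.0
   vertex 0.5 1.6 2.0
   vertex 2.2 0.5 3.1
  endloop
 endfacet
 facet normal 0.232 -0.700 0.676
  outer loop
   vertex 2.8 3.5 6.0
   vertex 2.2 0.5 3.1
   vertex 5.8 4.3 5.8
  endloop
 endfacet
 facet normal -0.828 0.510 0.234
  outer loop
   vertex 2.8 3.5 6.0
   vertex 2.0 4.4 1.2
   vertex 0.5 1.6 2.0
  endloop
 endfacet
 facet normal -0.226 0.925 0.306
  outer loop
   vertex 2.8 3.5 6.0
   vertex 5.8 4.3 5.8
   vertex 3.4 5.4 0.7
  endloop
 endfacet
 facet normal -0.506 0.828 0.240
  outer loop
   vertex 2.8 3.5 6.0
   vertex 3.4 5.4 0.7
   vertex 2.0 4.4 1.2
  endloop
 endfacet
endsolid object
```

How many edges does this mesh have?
18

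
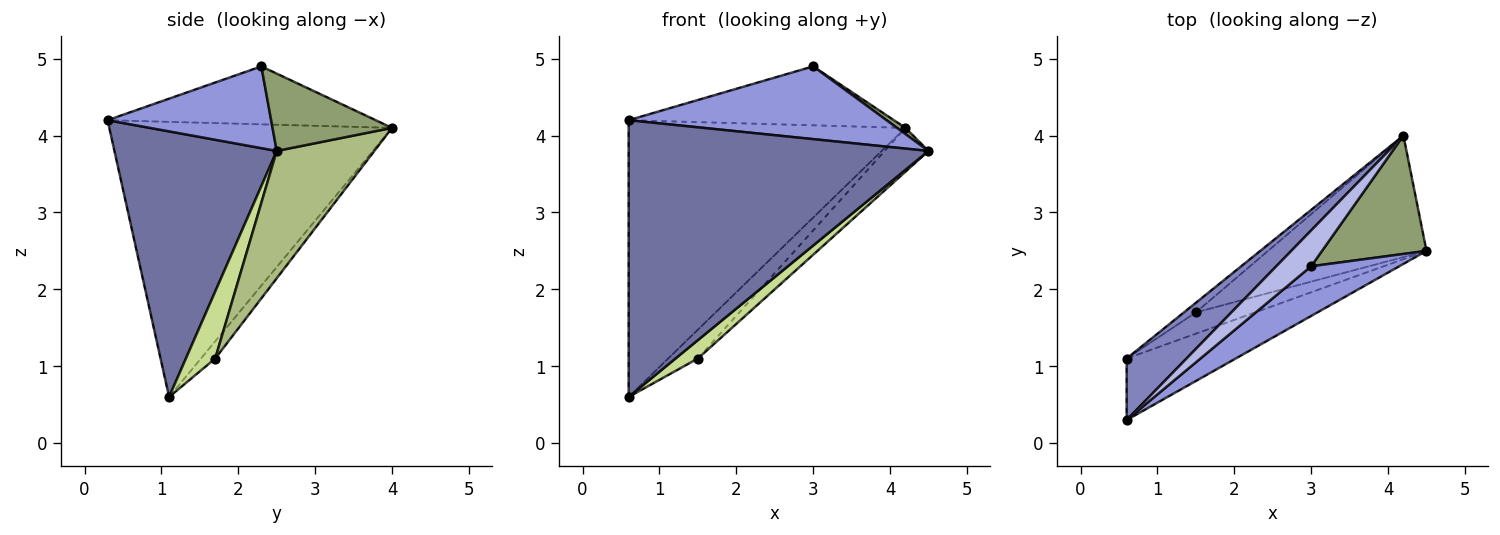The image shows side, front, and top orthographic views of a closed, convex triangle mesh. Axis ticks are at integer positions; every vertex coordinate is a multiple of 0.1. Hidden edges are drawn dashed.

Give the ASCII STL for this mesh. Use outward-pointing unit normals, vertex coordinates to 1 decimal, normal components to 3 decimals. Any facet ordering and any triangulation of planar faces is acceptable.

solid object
 facet normal 0.467 -0.863 -0.192
  outer loop
   vertex 0.6 1.1 0.6
   vertex 4.5 2.5 3.8
   vertex 0.6 0.3 4.2
  endloop
 endfacet
 facet normal -0.706 0.691 0.154
  outer loop
   vertex 0.6 1.1 0.6
   vertex 0.6 0.3 4.2
   vertex 4.2 4.0 4.1
  endloop
 endfacet
 facet normal 0.464 -0.732 0.500
  outer loop
   vertex 3.0 2.3 4.9
   vertex 0.6 0.3 4.2
   vertex 4.5 2.5 3.8
  endloop
 endfacet
 facet normal -0.654 0.647 0.394
  outer loop
   vertex 3.0 2.3 4.9
   vertex 4.2 4.0 4.1
   vertex 0.6 0.3 4.2
  endloop
 endfacet
 facet normal 0.594 -0.042 0.803
  outer loop
   vertex 3.0 2.3 4.9
   vertex 4.5 2.5 3.8
   vertex 4.2 4.0 4.1
  endloop
 endfacet
 facet normal 0.603 0.271 -0.750
  outer loop
   vertex 1.5 1.7 1.1
   vertex 4.2 4.0 4.1
   vertex 4.5 2.5 3.8
  endloop
 endfacet
 facet normal 0.650 -0.496 -0.576
  outer loop
   vertex 1.5 1.7 1.1
   vertex 4.5 2.5 3.8
   vertex 0.6 1.1 0.6
  endloop
 endfacet
 facet normal -0.415 0.863 -0.288
  outer loop
   vertex 1.5 1.7 1.1
   vertex 0.6 1.1 0.6
   vertex 4.2 4.0 4.1
  endloop
 endfacet
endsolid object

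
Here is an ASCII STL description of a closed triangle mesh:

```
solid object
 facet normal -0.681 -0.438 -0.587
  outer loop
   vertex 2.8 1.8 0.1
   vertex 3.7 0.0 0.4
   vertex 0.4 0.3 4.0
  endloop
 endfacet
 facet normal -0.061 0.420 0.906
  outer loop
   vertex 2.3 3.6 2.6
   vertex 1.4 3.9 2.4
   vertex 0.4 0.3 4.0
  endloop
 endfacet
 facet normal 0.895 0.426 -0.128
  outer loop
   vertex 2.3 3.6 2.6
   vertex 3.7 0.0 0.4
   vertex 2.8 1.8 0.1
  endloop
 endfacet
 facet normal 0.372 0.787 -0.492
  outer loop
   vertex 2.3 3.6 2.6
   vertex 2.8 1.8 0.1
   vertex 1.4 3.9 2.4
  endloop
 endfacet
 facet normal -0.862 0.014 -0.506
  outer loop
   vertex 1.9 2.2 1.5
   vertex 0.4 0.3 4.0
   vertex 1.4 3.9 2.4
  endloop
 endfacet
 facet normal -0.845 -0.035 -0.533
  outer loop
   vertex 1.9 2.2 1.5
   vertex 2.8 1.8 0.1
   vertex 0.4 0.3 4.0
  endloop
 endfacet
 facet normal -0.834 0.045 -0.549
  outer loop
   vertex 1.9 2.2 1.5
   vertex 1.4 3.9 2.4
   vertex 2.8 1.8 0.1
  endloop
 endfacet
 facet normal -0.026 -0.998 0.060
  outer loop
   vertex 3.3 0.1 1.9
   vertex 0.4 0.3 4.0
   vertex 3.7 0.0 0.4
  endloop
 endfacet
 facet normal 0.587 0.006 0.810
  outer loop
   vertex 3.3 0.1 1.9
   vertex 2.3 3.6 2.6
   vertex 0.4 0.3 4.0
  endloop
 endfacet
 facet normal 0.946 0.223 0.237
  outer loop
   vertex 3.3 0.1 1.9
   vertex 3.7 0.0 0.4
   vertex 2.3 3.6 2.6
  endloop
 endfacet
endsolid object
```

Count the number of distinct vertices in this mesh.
7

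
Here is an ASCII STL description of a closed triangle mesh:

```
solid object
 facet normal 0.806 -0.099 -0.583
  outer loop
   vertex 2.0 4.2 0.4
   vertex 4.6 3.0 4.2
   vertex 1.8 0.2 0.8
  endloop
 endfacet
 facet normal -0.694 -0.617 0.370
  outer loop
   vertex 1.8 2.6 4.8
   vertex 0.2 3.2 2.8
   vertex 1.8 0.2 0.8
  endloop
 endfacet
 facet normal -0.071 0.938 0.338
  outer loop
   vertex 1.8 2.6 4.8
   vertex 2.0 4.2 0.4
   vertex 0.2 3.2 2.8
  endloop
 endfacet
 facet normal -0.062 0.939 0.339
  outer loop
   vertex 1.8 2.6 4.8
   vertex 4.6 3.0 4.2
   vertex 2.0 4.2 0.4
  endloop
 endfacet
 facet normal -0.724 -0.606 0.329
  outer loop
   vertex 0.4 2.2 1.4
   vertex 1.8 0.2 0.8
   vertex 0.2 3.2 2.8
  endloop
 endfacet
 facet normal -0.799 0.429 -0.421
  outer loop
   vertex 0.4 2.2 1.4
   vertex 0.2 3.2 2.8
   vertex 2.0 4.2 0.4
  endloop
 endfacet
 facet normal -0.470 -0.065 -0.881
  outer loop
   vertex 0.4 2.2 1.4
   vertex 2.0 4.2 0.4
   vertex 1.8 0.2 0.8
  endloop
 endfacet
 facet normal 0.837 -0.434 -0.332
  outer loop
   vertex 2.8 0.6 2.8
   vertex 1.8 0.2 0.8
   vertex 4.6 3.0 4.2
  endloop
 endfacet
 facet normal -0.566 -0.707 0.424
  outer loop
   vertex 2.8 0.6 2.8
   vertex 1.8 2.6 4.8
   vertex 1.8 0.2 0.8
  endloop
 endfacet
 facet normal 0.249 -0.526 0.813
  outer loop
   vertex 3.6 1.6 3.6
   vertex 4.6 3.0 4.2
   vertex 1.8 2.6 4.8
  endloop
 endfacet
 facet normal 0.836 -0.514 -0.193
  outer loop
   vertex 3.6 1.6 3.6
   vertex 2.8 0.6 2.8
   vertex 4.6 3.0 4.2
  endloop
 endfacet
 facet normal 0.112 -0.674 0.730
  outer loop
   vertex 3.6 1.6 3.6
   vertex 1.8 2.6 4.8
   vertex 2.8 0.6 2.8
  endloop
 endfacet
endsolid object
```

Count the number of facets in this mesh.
12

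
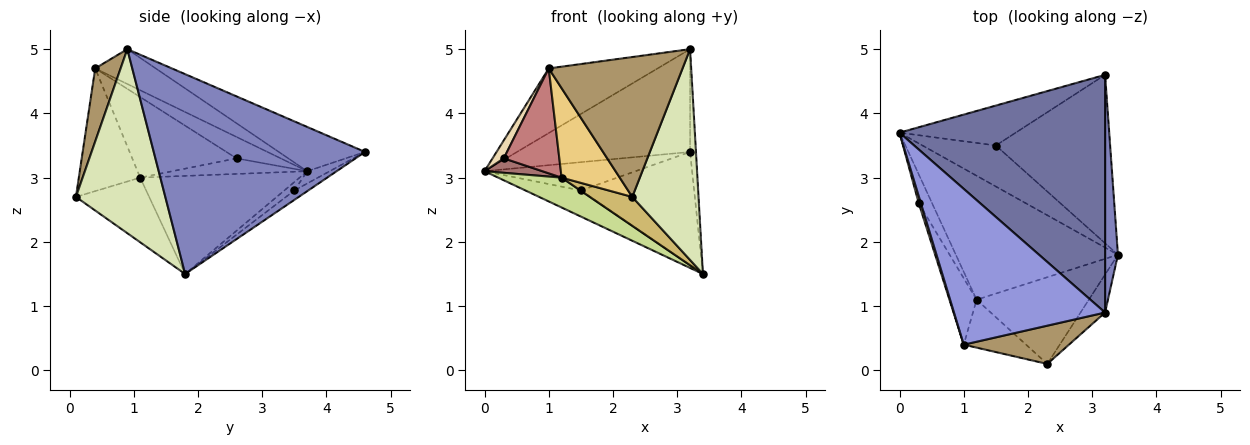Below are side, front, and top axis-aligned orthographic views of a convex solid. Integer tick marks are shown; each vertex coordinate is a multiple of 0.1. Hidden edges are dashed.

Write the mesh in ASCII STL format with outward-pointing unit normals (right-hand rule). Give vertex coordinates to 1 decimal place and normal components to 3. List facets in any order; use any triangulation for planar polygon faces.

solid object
 facet normal -0.194 0.389 0.900
  outer loop
   vertex 3.2 0.9 5.0
   vertex 3.2 4.6 3.4
   vertex 0.0 3.7 3.1
  endloop
 endfacet
 facet normal 0.998 0.028 0.064
  outer loop
   vertex 3.2 0.9 5.0
   vertex 3.4 1.8 1.5
   vertex 3.2 4.6 3.4
  endloop
 endfacet
 facet normal -0.208 0.375 0.903
  outer loop
   vertex 1.0 0.4 4.7
   vertex 3.2 0.9 5.0
   vertex 0.0 3.7 3.1
  endloop
 endfacet
 facet normal -0.097 0.534 -0.840
  outer loop
   vertex 1.5 3.5 2.8
   vertex 3.4 1.8 1.5
   vertex 0.0 3.7 3.1
  endloop
 endfacet
 facet normal -0.086 0.576 -0.813
  outer loop
   vertex 1.5 3.5 2.8
   vertex 0.0 3.7 3.1
   vertex 3.2 4.6 3.4
  endloop
 endfacet
 facet normal -0.068 0.557 -0.828
  outer loop
   vertex 1.5 3.5 2.8
   vertex 3.2 4.6 3.4
   vertex 3.4 1.8 1.5
  endloop
 endfacet
 facet normal -0.507 -0.202 -0.838
  outer loop
   vertex 1.2 1.1 3.0
   vertex 0.0 3.7 3.1
   vertex 3.4 1.8 1.5
  endloop
 endfacet
 facet normal 0.799 -0.592 -0.107
  outer loop
   vertex 2.3 0.1 2.7
   vertex 3.4 1.8 1.5
   vertex 3.2 0.9 5.0
  endloop
 endfacet
 facet normal 0.180 -0.949 0.259
  outer loop
   vertex 2.3 0.1 2.7
   vertex 3.2 0.9 5.0
   vertex 1.0 0.4 4.7
  endloop
 endfacet
 facet normal -0.479 -0.278 -0.833
  outer loop
   vertex 2.3 0.1 2.7
   vertex 1.2 1.1 3.0
   vertex 3.4 1.8 1.5
  endloop
 endfacet
 facet normal -0.681 -0.645 -0.346
  outer loop
   vertex 2.3 0.1 2.7
   vertex 1.0 0.4 4.7
   vertex 1.2 1.1 3.0
  endloop
 endfacet
 facet normal -0.965 -0.246 0.096
  outer loop
   vertex 0.3 2.6 3.3
   vertex 1.0 0.4 4.7
   vertex 0.0 3.7 3.1
  endloop
 endfacet
 facet normal -0.722 -0.309 -0.619
  outer loop
   vertex 0.3 2.6 3.3
   vertex 0.0 3.7 3.1
   vertex 1.2 1.1 3.0
  endloop
 endfacet
 facet normal -0.846 -0.451 -0.285
  outer loop
   vertex 0.3 2.6 3.3
   vertex 1.2 1.1 3.0
   vertex 1.0 0.4 4.7
  endloop
 endfacet
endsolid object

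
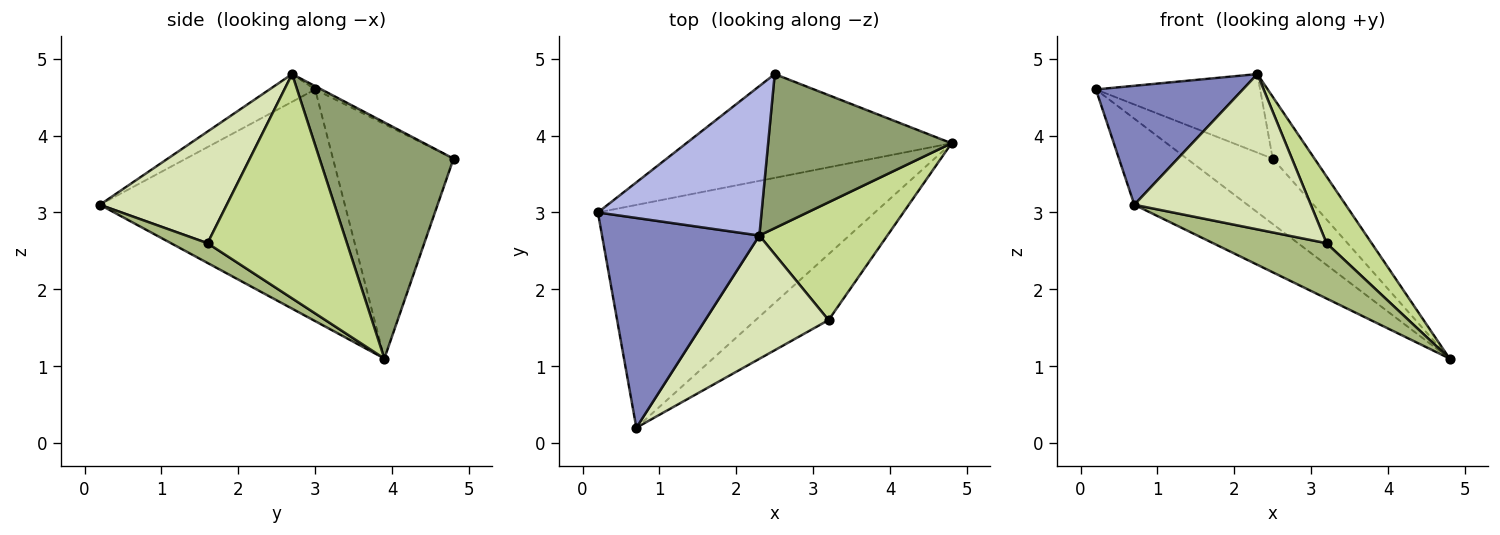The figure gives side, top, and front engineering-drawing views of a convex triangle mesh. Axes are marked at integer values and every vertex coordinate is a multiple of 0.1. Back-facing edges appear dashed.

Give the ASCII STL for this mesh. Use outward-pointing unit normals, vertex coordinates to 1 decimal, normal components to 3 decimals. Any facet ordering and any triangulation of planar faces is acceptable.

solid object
 facet normal -0.615 0.284 -0.735
  outer loop
   vertex 0.7 0.2 3.1
   vertex 0.2 3.0 4.6
   vertex 4.8 3.9 1.1
  endloop
 endfacet
 facet normal -0.152 -0.488 0.860
  outer loop
   vertex 2.3 2.7 4.8
   vertex 0.2 3.0 4.6
   vertex 0.7 0.2 3.1
  endloop
 endfacet
 facet normal -0.599 0.427 -0.678
  outer loop
   vertex 2.5 4.8 3.7
   vertex 4.8 3.9 1.1
   vertex 0.2 3.0 4.6
  endloop
 endfacet
 facet normal -0.018 0.465 0.885
  outer loop
   vertex 2.5 4.8 3.7
   vertex 0.2 3.0 4.6
   vertex 2.3 2.7 4.8
  endloop
 endfacet
 facet normal 0.767 0.239 0.596
  outer loop
   vertex 2.5 4.8 3.7
   vertex 2.3 2.7 4.8
   vertex 4.8 3.9 1.1
  endloop
 endfacet
 facet normal 0.203 -0.630 -0.750
  outer loop
   vertex 3.2 1.6 2.6
   vertex 0.7 0.2 3.1
   vertex 4.8 3.9 1.1
  endloop
 endfacet
 facet normal 0.836 -0.270 0.477
  outer loop
   vertex 3.2 1.6 2.6
   vertex 4.8 3.9 1.1
   vertex 2.3 2.7 4.8
  endloop
 endfacet
 facet normal 0.491 -0.682 0.542
  outer loop
   vertex 3.2 1.6 2.6
   vertex 2.3 2.7 4.8
   vertex 0.7 0.2 3.1
  endloop
 endfacet
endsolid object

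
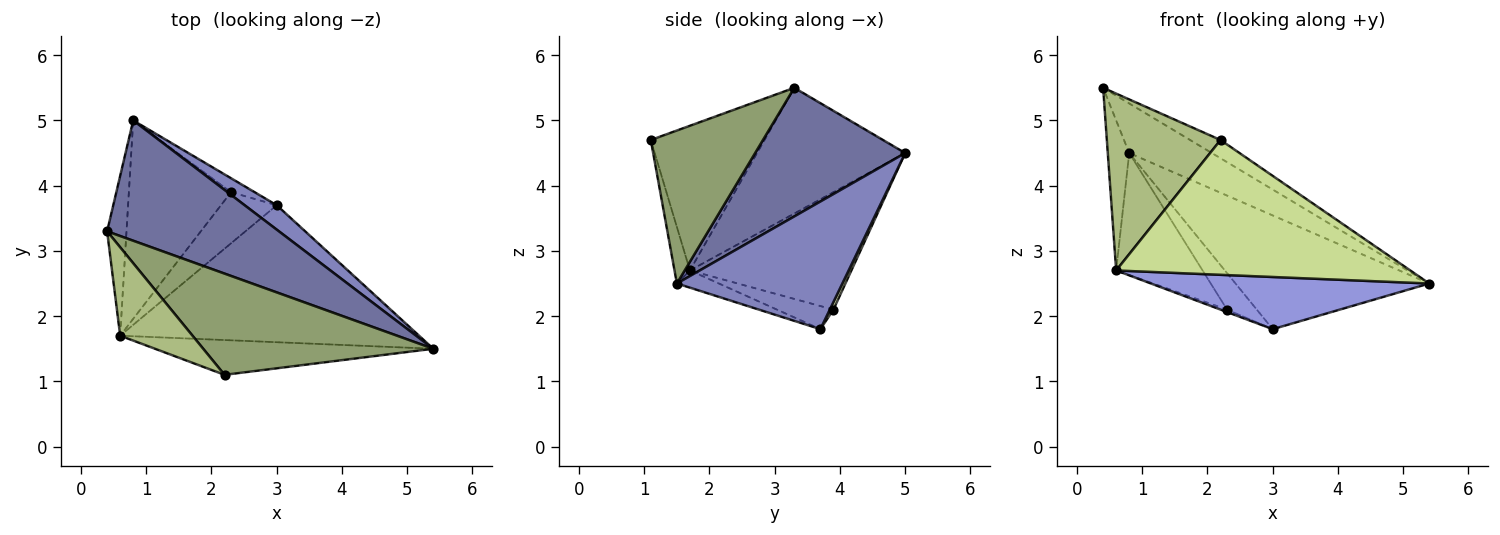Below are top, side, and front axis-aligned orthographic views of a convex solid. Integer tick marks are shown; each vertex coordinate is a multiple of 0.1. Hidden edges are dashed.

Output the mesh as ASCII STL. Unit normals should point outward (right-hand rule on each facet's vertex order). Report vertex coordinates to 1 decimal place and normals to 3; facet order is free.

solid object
 facet normal 0.569 0.313 0.760
  outer loop
   vertex 0.8 5.0 4.5
   vertex 0.4 3.3 5.5
   vertex 5.4 1.5 2.5
  endloop
 endfacet
 facet normal 0.641 0.750 0.161
  outer loop
   vertex 3.0 3.7 1.8
   vertex 0.8 5.0 4.5
   vertex 5.4 1.5 2.5
  endloop
 endfacet
 facet normal -0.054 -0.355 -0.933
  outer loop
   vertex 0.6 1.7 2.7
   vertex 3.0 3.7 1.8
   vertex 5.4 1.5 2.5
  endloop
 endfacet
 facet normal -0.978 0.142 -0.151
  outer loop
   vertex 0.6 1.7 2.7
   vertex 0.4 3.3 5.5
   vertex 0.8 5.0 4.5
  endloop
 endfacet
 facet normal 0.548 0.149 0.823
  outer loop
   vertex 2.2 1.1 4.7
   vertex 5.4 1.5 2.5
   vertex 0.4 3.3 5.5
  endloop
 endfacet
 facet normal -0.667 -0.667 0.333
  outer loop
   vertex 2.2 1.1 4.7
   vertex 0.4 3.3 5.5
   vertex 0.6 1.7 2.7
  endloop
 endfacet
 facet normal -0.051 -0.967 -0.250
  outer loop
   vertex 2.2 1.1 4.7
   vertex 0.6 1.7 2.7
   vertex 5.4 1.5 2.5
  endloop
 endfacet
 facet normal 0.113 0.928 -0.355
  outer loop
   vertex 2.3 3.9 2.1
   vertex 0.8 5.0 4.5
   vertex 3.0 3.7 1.8
  endloop
 endfacet
 facet normal -0.699 0.374 -0.609
  outer loop
   vertex 2.3 3.9 2.1
   vertex 0.6 1.7 2.7
   vertex 0.8 5.0 4.5
  endloop
 endfacet
 facet normal -0.383 0.044 -0.923
  outer loop
   vertex 2.3 3.9 2.1
   vertex 3.0 3.7 1.8
   vertex 0.6 1.7 2.7
  endloop
 endfacet
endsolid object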